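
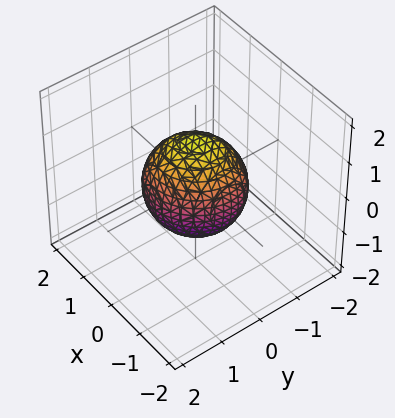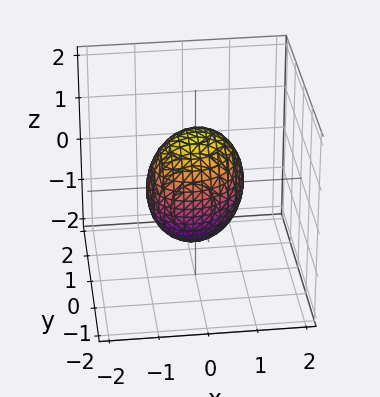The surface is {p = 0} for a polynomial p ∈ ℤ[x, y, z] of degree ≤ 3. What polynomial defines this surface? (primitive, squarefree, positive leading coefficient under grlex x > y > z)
3*x^2 - x*y + 3*y^2 + 2*z^2 - 3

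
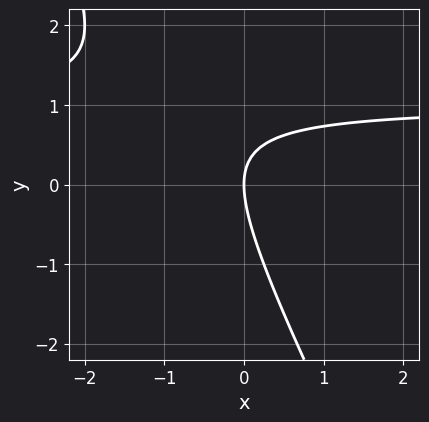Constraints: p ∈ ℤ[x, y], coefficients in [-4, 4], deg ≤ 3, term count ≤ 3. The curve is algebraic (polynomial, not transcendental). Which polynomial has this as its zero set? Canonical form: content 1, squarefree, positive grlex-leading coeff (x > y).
(a) The degree is 2 — a generic line meets the curve in up to 2 points.
(b) Against the integer gridlines: it crosses the y-axis at the gridline y = 0; it crosses the x-axis at the gridline x = 0.
(c) Putting this together gives p.

2*x*y + y^2 - 2*x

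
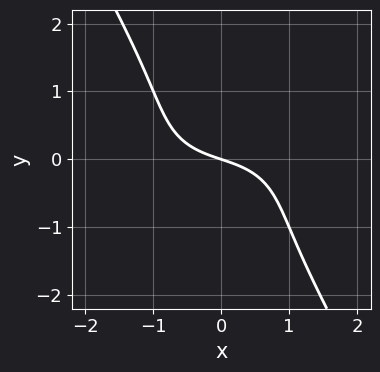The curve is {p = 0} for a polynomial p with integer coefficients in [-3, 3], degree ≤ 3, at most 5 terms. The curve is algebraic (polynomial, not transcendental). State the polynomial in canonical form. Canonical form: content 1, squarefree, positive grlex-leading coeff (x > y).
x^3 + 3*x*y^2 + 2*y^3 + x + 3*y

1. Degree: no degree-2 curve has this shape, so deg p = 3.
2. From the axis intercepts and sections: it meets the y-axis at y = 0 (among the integer gridlines); it crosses the x-axis at the gridline x = 0.
3. Putting this together gives p.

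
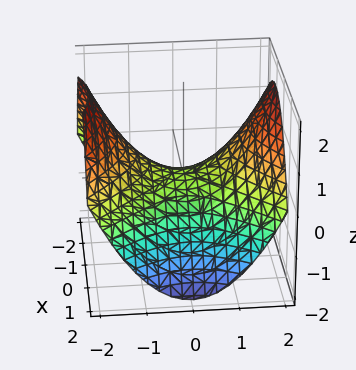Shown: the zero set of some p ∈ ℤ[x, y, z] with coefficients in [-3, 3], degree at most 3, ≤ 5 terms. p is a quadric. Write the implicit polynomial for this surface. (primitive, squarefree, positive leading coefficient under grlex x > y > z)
x^2 - y^2 + 2*z

1. deg p = 2. A hyperbolic paraboloid; a quadric.
2. Symmetries: the y ↦ −y reflection is a symmetry, so y appears only in even powers; it's symmetric under x → −x, forcing even powers of x.
3. Observable constraints: it meets the z-axis at z = 0 (among the integer gridlines); it meets the x-axis at x = 0 (among the integer gridlines).
4. These observations pin down the coefficients.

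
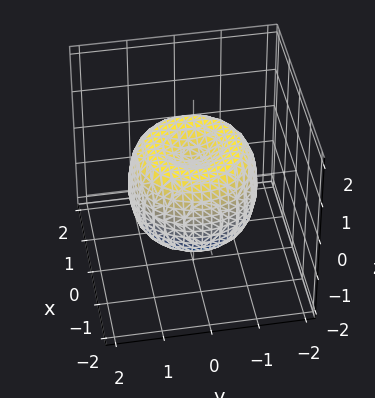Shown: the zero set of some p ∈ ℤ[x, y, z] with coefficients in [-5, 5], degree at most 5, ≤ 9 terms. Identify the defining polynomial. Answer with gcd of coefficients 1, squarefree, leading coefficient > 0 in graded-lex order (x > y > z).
2*x^4 + 4*x^2*y^2 + 2*y^4 - 3*x^2 - 3*y^2 + 2*z^2 - 1

(a) The degree is 4 — no degree-3 surface has this shape.
(b) By symmetry, the surface is invariant under rotation about z: p = q(x² + y², z).
(c) From the axis intercepts and sections: a circular section at z = 1 has radius between 0 and 1.
(d) Putting this together gives p.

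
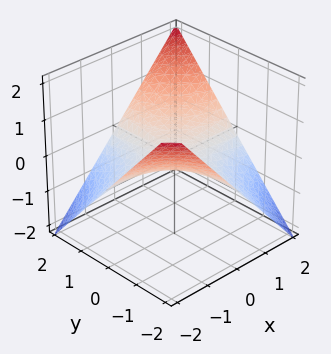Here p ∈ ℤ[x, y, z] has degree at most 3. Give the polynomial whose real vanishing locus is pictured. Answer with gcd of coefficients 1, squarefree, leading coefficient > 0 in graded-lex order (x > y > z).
x*y - 2*z

deg p = 2. A saddle surface; a quadric.
From the visible intercepts: one z-axis crossing is at z = 0; the visible x-axis segment lies entirely on the surface.
Assembling these constraints gives the stated polynomial. Check: (0, -1, 0) on the y-axis lies on the surface, and p(0, -1, 0) = 0. ✓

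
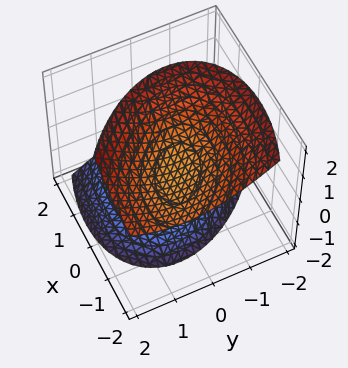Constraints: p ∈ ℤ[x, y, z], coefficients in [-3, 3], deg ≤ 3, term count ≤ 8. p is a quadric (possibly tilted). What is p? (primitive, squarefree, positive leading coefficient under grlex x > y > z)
2*x^2 + 2*x*y + 3*x*z + 3*y^2 - 3*z^2 + 3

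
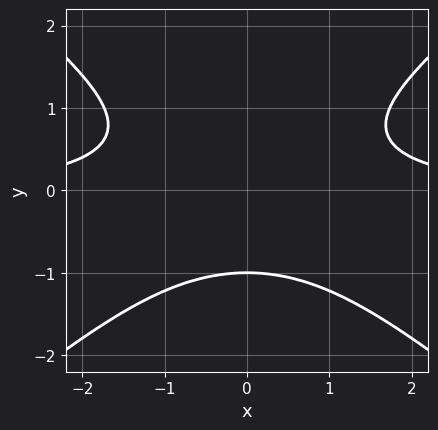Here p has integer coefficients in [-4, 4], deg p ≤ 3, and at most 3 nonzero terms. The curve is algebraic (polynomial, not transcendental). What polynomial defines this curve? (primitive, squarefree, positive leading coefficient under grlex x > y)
2*x^2*y - 3*y^3 - 3

First, the degree is 3 — a generic line meets the curve in up to 3 points.
Next, symmetries: mirror symmetry x ↦ −x ⇒ only even powers of x.
Then, from the visible intercepts: it misses every integer gridline on the x-axis; it crosses the y-axis at the gridline y = -1.
Finally, these observations pin down the coefficients.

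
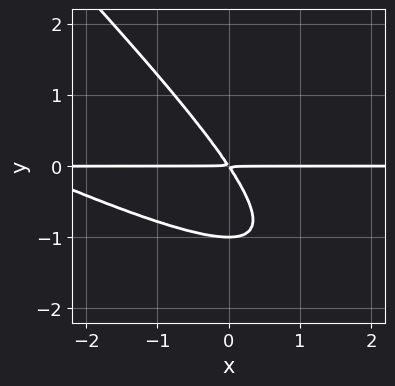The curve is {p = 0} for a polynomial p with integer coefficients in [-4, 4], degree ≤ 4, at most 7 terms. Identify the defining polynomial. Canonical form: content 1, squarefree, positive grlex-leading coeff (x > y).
deg p = 3. A generic line meets the curve in up to 3 points.
Observable constraints: one y-axis crossing is at y = -1; the visible x-axis segment lies entirely on the curve.
Solving for integer coefficients yields p as stated.

x^2*y + 3*x*y^2 + 2*y^3 + 3*x*y + 2*y^2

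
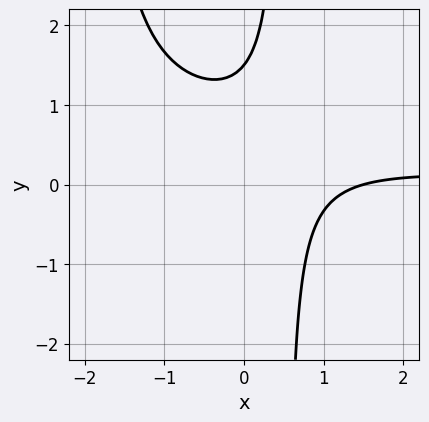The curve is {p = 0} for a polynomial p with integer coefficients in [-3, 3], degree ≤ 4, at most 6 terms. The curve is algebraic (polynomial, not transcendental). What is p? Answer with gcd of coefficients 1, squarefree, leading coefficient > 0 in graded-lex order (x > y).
2*x^2*y + 3*x*y - 2*x - 2*y + 3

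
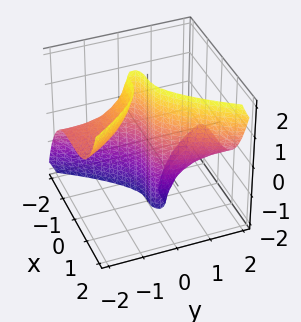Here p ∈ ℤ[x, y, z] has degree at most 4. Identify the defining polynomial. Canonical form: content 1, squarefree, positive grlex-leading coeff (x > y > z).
x^3 - y^2*z - y

1. The degree is 3 — the shape is more complex than any degree-2 surface.
2. Checking where it meets the axes: it crosses the x-axis at the gridline x = 0; it meets the y-axis at y = 0 (among the integer gridlines).
3. The integer polynomial consistent with all of this is the stated p.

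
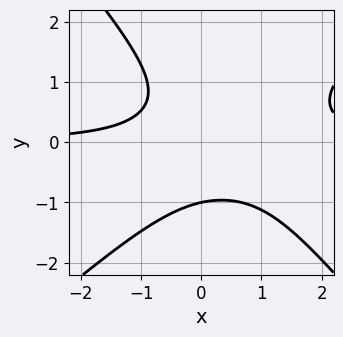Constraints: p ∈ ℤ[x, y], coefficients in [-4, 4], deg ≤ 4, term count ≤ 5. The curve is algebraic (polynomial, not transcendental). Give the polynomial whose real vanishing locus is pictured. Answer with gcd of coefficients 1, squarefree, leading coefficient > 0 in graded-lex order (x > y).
3*x^2*y - x*y^2 - 3*y^3 - 3*x*y - 3

First, degree: the shape is more complex than any degree-2 curve, so deg p = 3.
Then, checking where it meets the axes: it crosses the y-axis at the gridline y = -1; no x-intercept at any integer in the box.
Finally, matching integer coefficients to the picture gives p.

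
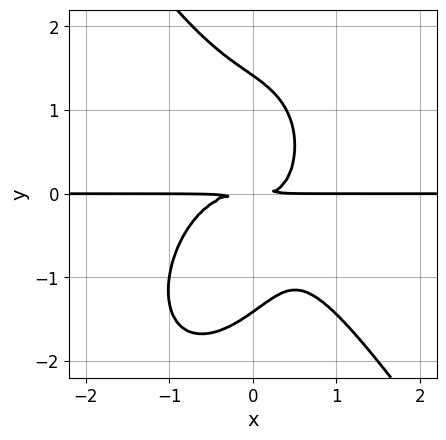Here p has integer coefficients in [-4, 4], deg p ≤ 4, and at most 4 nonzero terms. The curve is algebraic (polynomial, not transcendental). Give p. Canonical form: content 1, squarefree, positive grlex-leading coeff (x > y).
First, degree: the shape is more complex than any degree-3 curve, so deg p = 4.
Next, observable constraints: every point of the x-axis in the box is on the curve.
Finally, solving for integer coefficients yields p as stated.

3*x^3*y + y^4 + 2*x*y^2 - 2*y^2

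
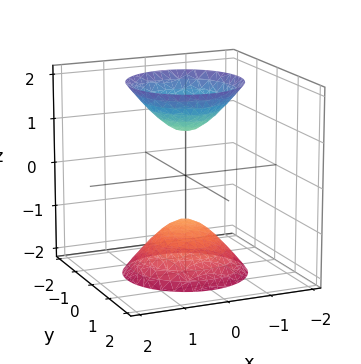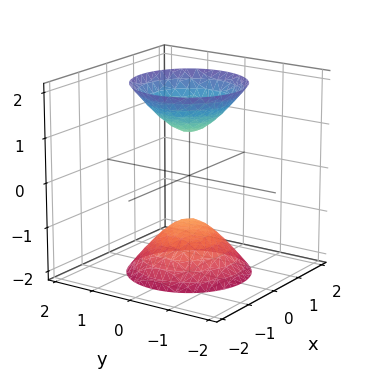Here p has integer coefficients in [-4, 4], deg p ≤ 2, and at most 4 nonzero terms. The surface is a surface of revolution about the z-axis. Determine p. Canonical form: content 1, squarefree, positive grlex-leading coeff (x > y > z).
2*x^2 + 2*y^2 - z^2 + 1

First, I count 2 distinct pieces.
Next, the degree is 2 — no degree-1 surface has this shape.
Next, symmetries: rotational symmetry about the z-axis ⇒ p depends on x, y only through x² + y².
Then, against the integer gridlines: it misses every integer gridline on the x-axis; it misses every integer gridline on the y-axis; the z-axis gridline crossings are at z ∈ {-1, 1}.
Finally, solving for integer coefficients yields p as stated.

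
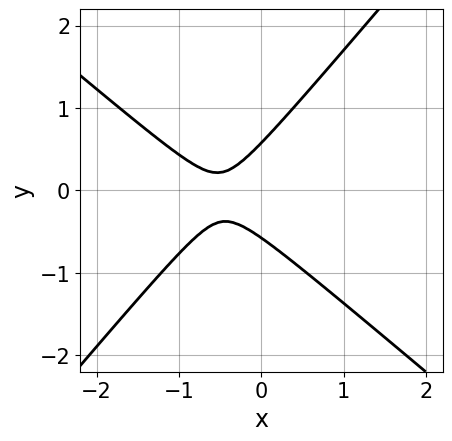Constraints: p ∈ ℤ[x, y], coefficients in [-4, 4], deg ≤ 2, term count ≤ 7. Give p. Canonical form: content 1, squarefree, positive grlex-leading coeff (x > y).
First, degree: no degree-1 curve has this shape, so deg p = 2.
Next, against the integer gridlines: the curve avoids every integer x-axis point in the box.
Finally, together with the visible shape, these determine p as stated.

3*x^2 + x*y - 3*y^2 + 3*x + 1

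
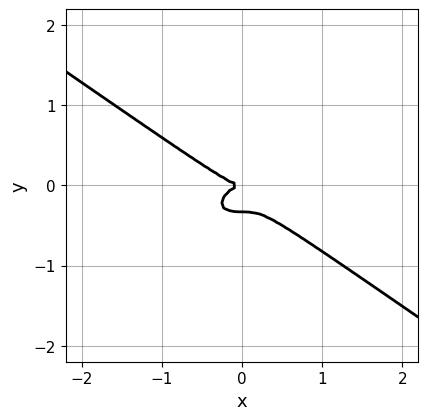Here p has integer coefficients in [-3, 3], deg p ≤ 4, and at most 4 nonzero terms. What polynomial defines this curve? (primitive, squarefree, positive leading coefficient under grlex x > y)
x^3 + 3*y^3 + y^2

deg p = 3.
Reading off the gridlines: it crosses the x-axis at the gridline x = 0; one y-axis crossing is at y = 0.
Putting this together gives p.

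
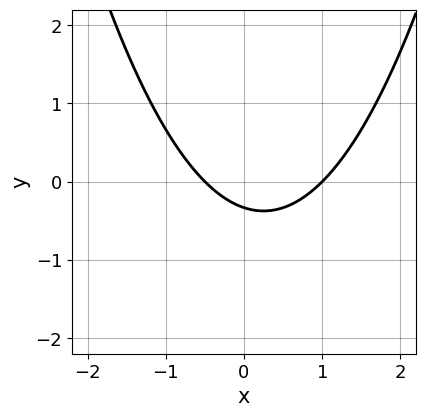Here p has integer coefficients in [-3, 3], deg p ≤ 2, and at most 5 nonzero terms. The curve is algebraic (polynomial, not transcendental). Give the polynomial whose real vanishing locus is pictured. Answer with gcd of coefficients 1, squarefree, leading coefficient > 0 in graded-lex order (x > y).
2*x^2 - x - 3*y - 1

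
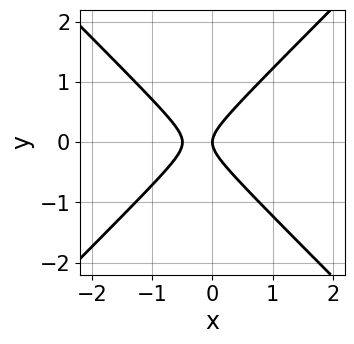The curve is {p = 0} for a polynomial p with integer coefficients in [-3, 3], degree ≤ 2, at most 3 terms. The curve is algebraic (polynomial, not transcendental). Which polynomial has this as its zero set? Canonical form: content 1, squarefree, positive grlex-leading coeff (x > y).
First, deg p = 2.
Then, symmetries: the y ↦ −y reflection is a symmetry, so y appears only in even powers.
Then, observable constraints: one y-axis crossing is at y = 0; it meets the x-axis at x = 0 (among the integer gridlines).
Finally, putting this together gives p.

2*x^2 - 2*y^2 + x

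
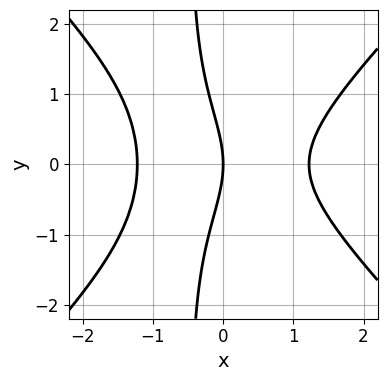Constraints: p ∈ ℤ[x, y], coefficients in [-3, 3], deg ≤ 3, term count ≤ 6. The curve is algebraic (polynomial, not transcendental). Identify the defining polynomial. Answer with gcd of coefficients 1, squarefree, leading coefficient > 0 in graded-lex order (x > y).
2*x^3 - 2*x*y^2 - y^2 - 3*x

First, the degree is 3 — a generic line meets the curve in up to 3 points.
Next, symmetries: it's symmetric under y → −y, forcing even powers of y.
Then, observable constraints: one x-axis crossing is at x = 0; it crosses the y-axis at the gridline y = 0.
Finally, assembling these constraints gives the stated polynomial.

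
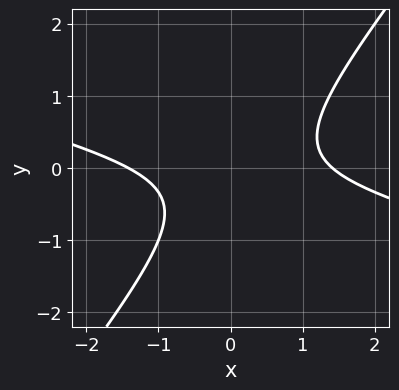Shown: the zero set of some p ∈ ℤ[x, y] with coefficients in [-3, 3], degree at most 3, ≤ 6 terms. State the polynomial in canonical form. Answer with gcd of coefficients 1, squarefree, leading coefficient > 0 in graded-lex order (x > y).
x^2 + 3*x*y - 3*y^2 - y - 2

(a) Degree: the shape is more complex than any degree-1 curve, so deg p = 2.
(b) Against the integer gridlines: the curve avoids every integer y-axis point in the box.
(c) Putting this together gives p.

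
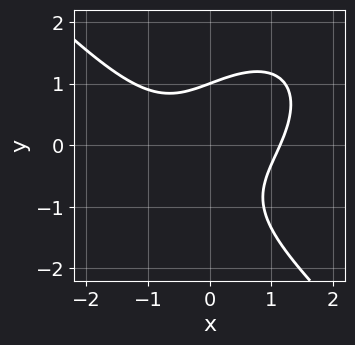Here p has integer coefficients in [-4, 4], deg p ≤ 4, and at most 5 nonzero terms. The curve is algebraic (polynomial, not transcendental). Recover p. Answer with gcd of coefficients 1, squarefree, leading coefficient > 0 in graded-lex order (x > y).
2*x^3 + 2*y^3 - 3*x*y + y^2 - 3

(a) The degree is 3 — no degree-2 curve has this shape.
(b) Checking where it meets the axes: it meets the y-axis at y = 1 (among the integer gridlines).
(c) Solving for integer coefficients yields p as stated.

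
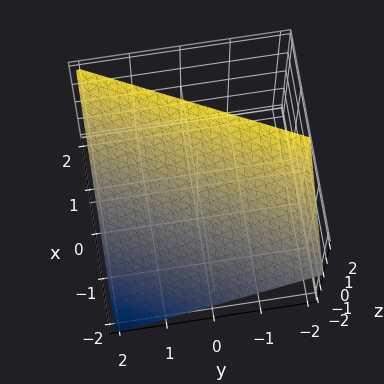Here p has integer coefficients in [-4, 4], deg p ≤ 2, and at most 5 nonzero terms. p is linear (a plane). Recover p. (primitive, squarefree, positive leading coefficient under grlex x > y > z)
2*x - y - 2*z + 2

1. Degree: every cross-section is a straight line — this is a plane, so deg p = 1.
2. From the visible intercepts: it crosses the z-axis at the gridline z = 1; one x-axis crossing is at x = -1; it meets the y-axis at y = 2 (among the integer gridlines).
3. These observations pin down the coefficients.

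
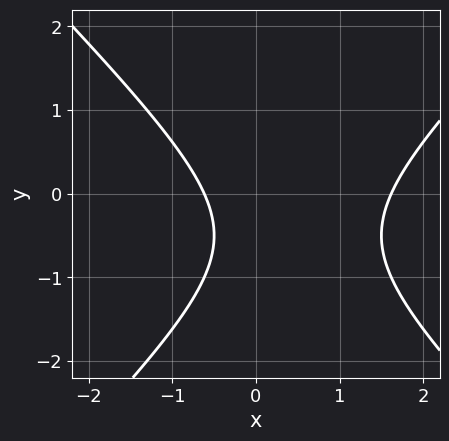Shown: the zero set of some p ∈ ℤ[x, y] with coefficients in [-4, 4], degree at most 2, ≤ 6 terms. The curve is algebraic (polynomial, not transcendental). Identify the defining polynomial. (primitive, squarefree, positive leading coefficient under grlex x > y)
x^2 - y^2 - x - y - 1

1. Degree: the shape is more complex than any degree-1 curve, so deg p = 2.
2. Reading off the gridlines: no y-intercept at any integer in the box.
3. Fitting integer coefficients to these (and the overall shape) gives p.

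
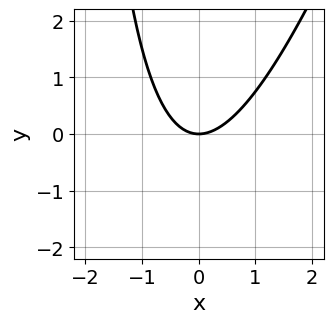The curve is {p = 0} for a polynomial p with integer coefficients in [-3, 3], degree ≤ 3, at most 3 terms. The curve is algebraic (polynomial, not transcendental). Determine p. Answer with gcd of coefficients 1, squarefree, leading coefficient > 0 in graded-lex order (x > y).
3*x^2 - x*y - 3*y

First, deg p = 2.
Then, reading off the gridlines: it crosses the x-axis at the gridline x = 0; it meets the y-axis at y = 0 (among the integer gridlines).
Finally, the integer polynomial consistent with all of this is the stated p.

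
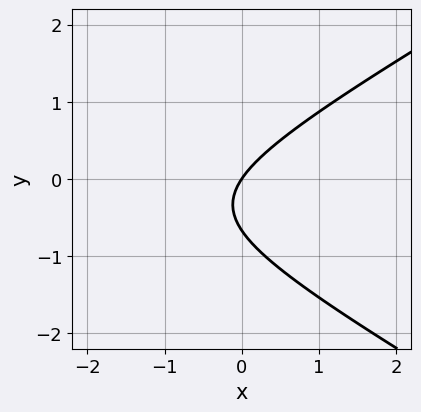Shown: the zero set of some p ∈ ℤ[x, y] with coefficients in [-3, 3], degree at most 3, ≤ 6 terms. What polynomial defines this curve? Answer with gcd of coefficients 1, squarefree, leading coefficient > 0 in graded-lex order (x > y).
x^2 - 3*y^2 + 3*x - 2*y

1. deg p = 2.
2. Observable constraints: one x-axis crossing is at x = 0; it crosses the y-axis at the gridline y = 0.
3. The integer polynomial consistent with all of this is the stated p.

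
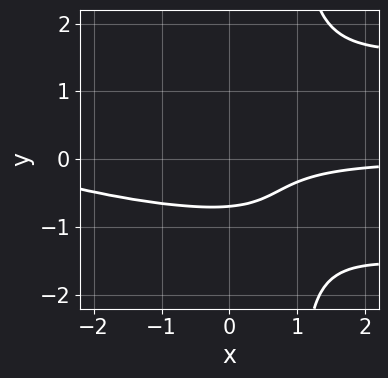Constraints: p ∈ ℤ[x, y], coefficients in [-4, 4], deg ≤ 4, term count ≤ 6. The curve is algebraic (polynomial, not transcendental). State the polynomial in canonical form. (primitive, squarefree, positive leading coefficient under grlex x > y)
1. Degree: a generic line meets the curve in up to 4 points, so deg p = 4.
2. Against the integer gridlines: no x-intercept at any integer in the box.
3. Assembling these constraints gives the stated polynomial.

3*x*y^3 - x^2*y - 3*y^3 - 2*x*y - 1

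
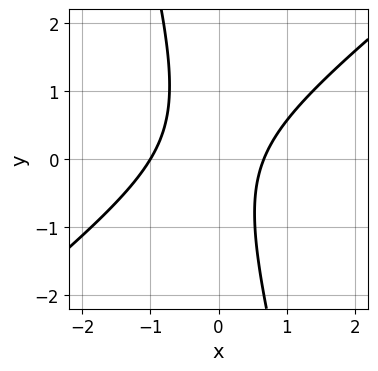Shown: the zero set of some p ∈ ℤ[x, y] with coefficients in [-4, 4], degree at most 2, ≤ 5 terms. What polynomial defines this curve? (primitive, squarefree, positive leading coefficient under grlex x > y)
The degree is 2 — a generic line meets the curve in up to 2 points.
Against the integer gridlines: it meets the x-axis at x = -1 (among the integer gridlines); the curve avoids every integer y-axis point in the box.
Fitting integer coefficients to these (and the overall shape) gives p.

3*x^2 - 3*x*y - y^2 + x - 2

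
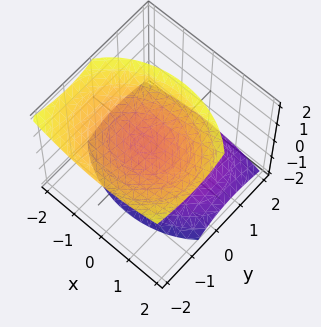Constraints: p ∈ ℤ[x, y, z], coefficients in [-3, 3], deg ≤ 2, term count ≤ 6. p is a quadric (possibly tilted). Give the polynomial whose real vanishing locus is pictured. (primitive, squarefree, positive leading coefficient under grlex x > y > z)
(a) The picture has 2 separate pieces. They look like related sheets of one shape, so recover p as a whole.
(b) deg p = 2. No degree-1 surface has this shape.
(c) From the visible intercepts: it misses every integer gridline on the x-axis; it misses every integer gridline on the y-axis.
(d) Matching integer coefficients to the picture gives p.

2*x^2 + 3*y^2 + 3*y*z - 3*z^2 + 2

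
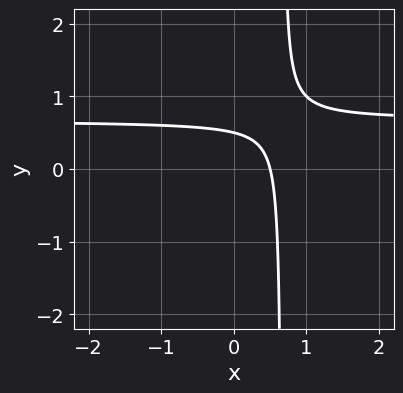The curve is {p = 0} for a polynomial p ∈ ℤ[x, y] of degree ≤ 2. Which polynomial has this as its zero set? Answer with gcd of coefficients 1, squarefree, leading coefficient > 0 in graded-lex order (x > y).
3*x*y - 2*x - 2*y + 1

(a) deg p = 2.
(b) Putting this together gives p.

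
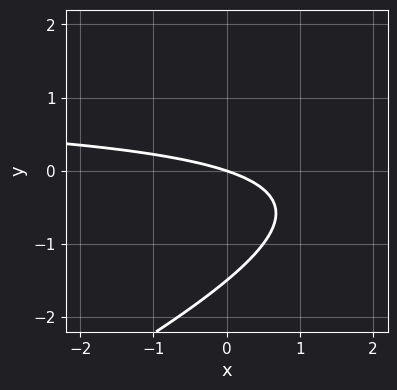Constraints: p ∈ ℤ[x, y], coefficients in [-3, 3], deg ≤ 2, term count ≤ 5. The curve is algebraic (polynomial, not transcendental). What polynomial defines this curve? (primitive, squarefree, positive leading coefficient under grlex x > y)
x*y - 2*y^2 - x - 3*y

deg p = 2. The shape is more complex than any degree-1 curve.
Checking where it meets the axes: it meets the x-axis at x = 0 (among the integer gridlines); it meets the y-axis at y = 0 (among the integer gridlines).
Together with the visible shape, these determine p as stated.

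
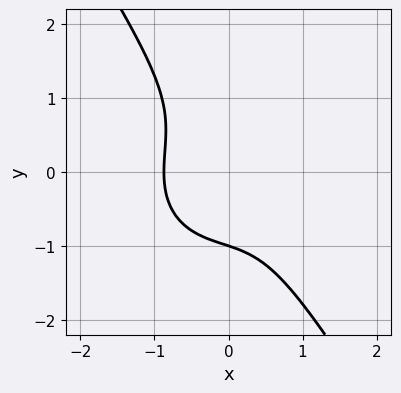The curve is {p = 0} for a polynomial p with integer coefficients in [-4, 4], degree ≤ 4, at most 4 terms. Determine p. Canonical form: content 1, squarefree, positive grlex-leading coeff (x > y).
3*x^3 + 2*x*y^2 + 2*y^3 + 2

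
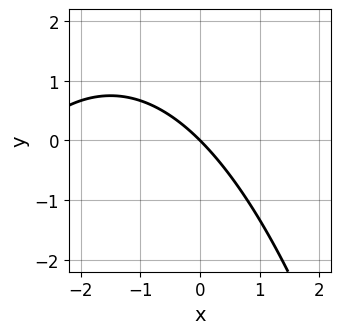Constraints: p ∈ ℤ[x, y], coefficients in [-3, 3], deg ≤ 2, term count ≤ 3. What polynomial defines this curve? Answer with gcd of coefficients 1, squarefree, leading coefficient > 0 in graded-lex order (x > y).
x^2 + 3*x + 3*y

First, deg p = 2.
Next, from the visible intercepts: it crosses the x-axis at the gridline x = 0; it meets the y-axis at y = 0 (among the integer gridlines).
Finally, the integer polynomial consistent with all of this is the stated p.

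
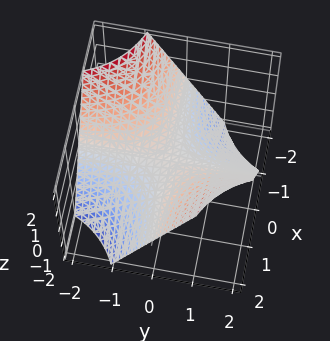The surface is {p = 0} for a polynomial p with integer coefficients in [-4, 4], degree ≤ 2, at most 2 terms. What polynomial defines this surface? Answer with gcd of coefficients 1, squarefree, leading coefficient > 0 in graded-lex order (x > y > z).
(a) Degree: a saddle surface; a quadric, so deg p = 2.
(b) From the visible intercepts: the visible x-axis segment lies entirely on the surface; the visible y-axis segment lies entirely on the surface; one z-axis crossing is at z = 0.
(c) Matching integer coefficients to the picture gives p.

x*y - z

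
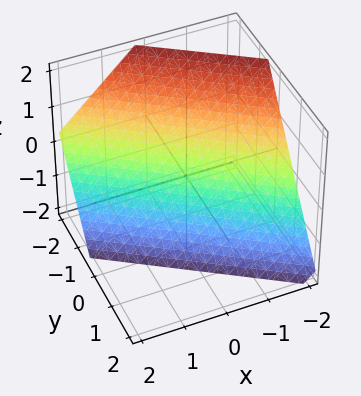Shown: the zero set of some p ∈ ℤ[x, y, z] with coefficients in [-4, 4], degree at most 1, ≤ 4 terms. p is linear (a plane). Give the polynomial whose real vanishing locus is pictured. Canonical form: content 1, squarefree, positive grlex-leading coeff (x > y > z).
2*x + 3*y + 2*z + 2

deg p = 1. The surface is flat (a plane).
From the axis intercepts and sections: it crosses the x-axis at the gridline x = -1; it meets the z-axis at z = -1 (among the integer gridlines).
These observations pin down the coefficients.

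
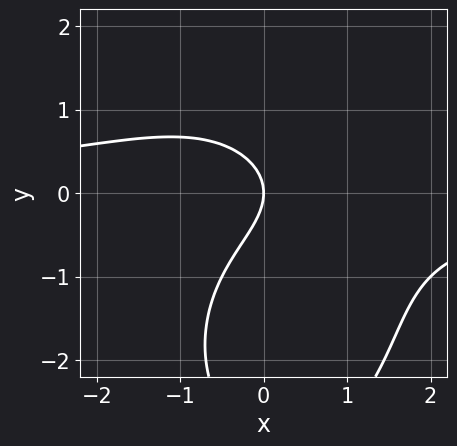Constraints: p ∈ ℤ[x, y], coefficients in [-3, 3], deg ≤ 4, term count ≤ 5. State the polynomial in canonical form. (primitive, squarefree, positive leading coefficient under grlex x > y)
2*x^2*y + y^3 + 3*y^2 + 3*x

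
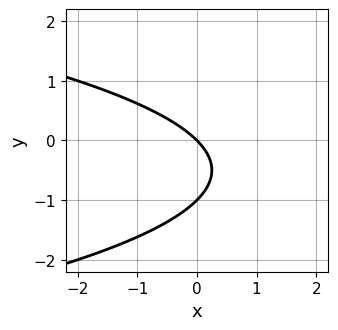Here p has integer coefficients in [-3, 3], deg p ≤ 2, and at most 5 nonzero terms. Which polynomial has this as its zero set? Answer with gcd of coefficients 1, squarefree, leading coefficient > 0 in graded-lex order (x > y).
y^2 + x + y

The degree is 2 — the shape is more complex than any degree-1 curve.
Against the integer gridlines: the y-axis gridline crossings are at y ∈ {-1, 0}; it meets the x-axis at x = 0 (among the integer gridlines).
Fitting integer coefficients to these (and the overall shape) gives p.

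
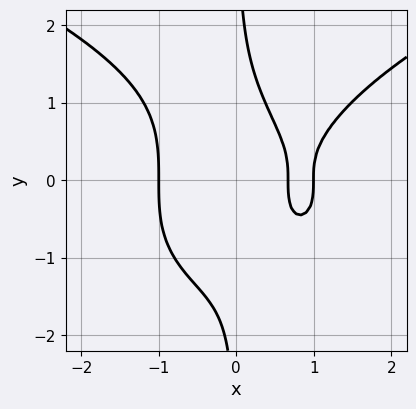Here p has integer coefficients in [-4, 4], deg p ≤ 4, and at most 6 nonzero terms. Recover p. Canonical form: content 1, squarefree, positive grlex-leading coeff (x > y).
2*x*y^3 - 3*x^3 + 2*x^2 + 3*x - 2

First, degree: no degree-3 curve has this shape, so deg p = 4.
Next, against the integer gridlines: no y-intercept at any integer in the box; the x-axis gridline crossings are at x ∈ {-1, 1}.
Finally, putting this together gives p.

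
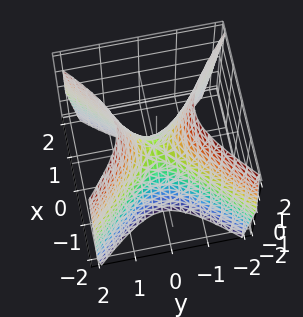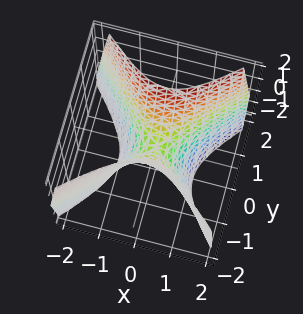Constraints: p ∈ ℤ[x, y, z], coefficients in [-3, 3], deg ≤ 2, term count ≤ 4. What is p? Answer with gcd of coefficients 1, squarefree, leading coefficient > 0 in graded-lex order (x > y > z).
2*x^2 - 2*y^2 + z

First, degree: a saddle surface; a quadric, so deg p = 2.
Then, symmetries: the x ↦ −x reflection is a symmetry, so x appears only in even powers; it's symmetric under y → −y, forcing even powers of y.
Then, from the visible intercepts: it meets the y-axis at y = 0 (among the integer gridlines); it crosses the x-axis at the gridline x = 0; it meets the z-axis at z = 0 (among the integer gridlines).
Finally, fitting integer coefficients to these (and the overall shape) gives p.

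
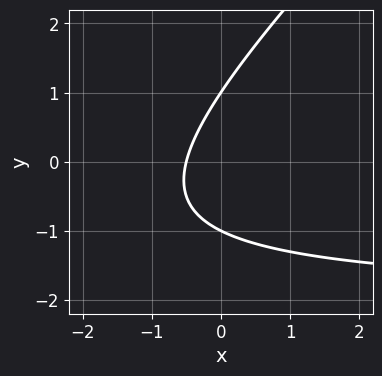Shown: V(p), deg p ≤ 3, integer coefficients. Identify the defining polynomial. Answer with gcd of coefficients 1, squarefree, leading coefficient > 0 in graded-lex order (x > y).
x*y - y^2 + 2*x + 1

1. Degree: a generic line meets the curve in up to 2 points, so deg p = 2.
2. From the axis intercepts and sections: among the integer gridlines, it crosses the y-axis at y ∈ {-1, 1}.
3. Solving for integer coefficients yields p as stated.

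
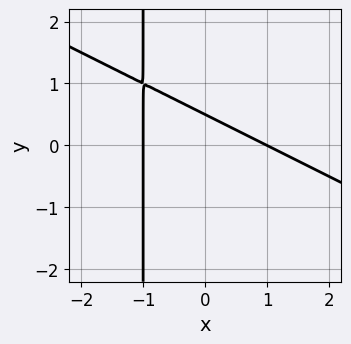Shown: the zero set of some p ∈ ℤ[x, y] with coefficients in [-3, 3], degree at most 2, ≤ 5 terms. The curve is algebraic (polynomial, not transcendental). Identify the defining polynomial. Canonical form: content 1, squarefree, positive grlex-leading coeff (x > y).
x^2 + 2*x*y + 2*y - 1

(a) The degree is 2 — the shape is more complex than any degree-1 curve.
(b) Reading off the gridlines: the x-axis gridline crossings are at x ∈ {-1, 1}.
(c) The integer polynomial consistent with all of this is the stated p.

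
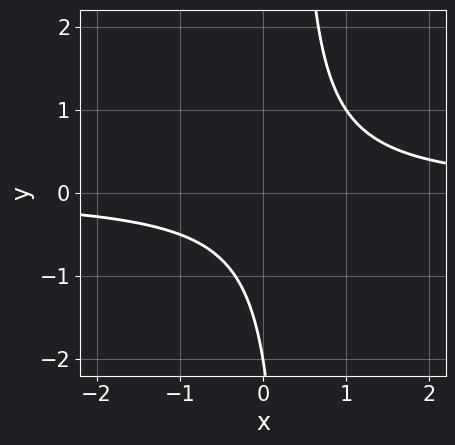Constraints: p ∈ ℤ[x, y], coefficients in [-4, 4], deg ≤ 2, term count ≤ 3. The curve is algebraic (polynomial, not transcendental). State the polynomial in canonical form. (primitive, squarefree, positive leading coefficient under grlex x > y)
(a) The degree is 2 — a generic line meets the curve in up to 2 points.
(b) Checking where it meets the axes: it misses every integer gridline on the x-axis; it meets the y-axis at y = -2 (among the integer gridlines).
(c) The integer polynomial consistent with all of this is the stated p.

3*x*y - y - 2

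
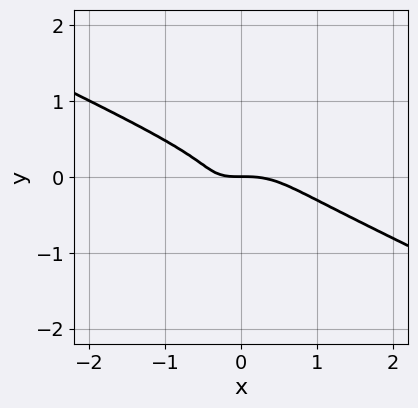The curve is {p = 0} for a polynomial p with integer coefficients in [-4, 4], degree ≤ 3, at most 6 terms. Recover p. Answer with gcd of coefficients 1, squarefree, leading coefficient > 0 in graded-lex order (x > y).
(a) deg p = 3. A generic line meets the curve in up to 3 points.
(b) Reading off the gridlines: it meets the x-axis at x = 0 (among the integer gridlines); one y-axis crossing is at y = 0.
(c) These observations pin down the coefficients.

x^3 - 3*x*y^2 + 3*y^3 + x*y + y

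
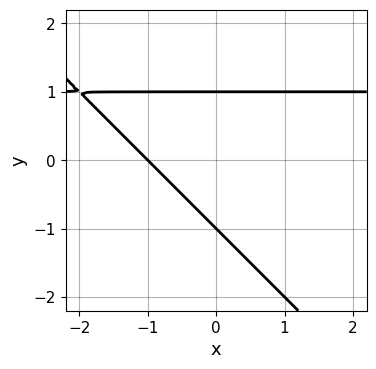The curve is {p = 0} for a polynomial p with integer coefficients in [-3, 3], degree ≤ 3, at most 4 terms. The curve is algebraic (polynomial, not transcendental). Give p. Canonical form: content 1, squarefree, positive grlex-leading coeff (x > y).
x*y + y^2 - x - 1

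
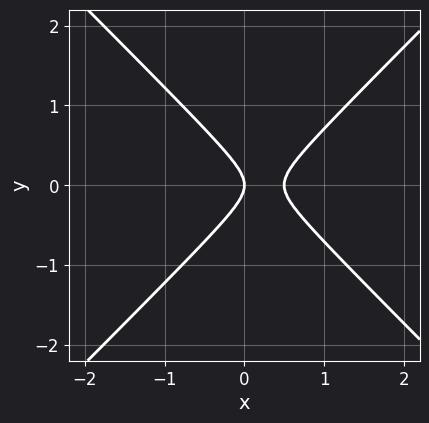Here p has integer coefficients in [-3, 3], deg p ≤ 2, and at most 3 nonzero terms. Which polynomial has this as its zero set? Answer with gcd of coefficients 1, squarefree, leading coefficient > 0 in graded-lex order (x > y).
First, deg p = 2. No degree-1 curve has this shape.
Next, symmetries: the y ↦ −y reflection is a symmetry, so y appears only in even powers.
Then, observable constraints: it crosses the y-axis at the gridline y = 0; one x-axis crossing is at x = 0.
Finally, these observations pin down the coefficients.

2*x^2 - 2*y^2 - x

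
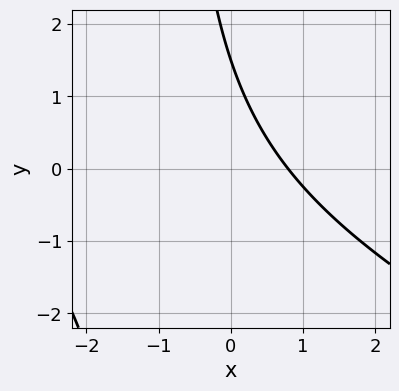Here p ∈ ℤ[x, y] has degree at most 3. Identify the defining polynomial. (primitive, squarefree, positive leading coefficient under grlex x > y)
x^2 + 2*x*y + 3*x + 2*y - 3

1. The degree is 2 — a generic line meets the curve in up to 2 points.
2. Putting this together gives p.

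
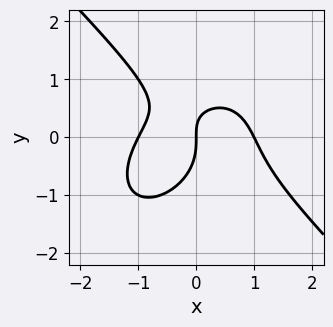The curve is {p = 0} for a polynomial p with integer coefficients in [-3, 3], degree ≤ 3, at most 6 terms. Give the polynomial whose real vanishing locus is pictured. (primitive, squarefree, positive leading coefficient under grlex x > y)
x^3 + y^3 + x*y - x

Degree: a generic line meets the curve in up to 3 points, so deg p = 3.
Against the integer gridlines: among the integer gridlines, it crosses the x-axis at x ∈ {-1, 0, 1}; it meets the y-axis at y = 0 (among the integer gridlines).
Assembling these constraints gives the stated polynomial.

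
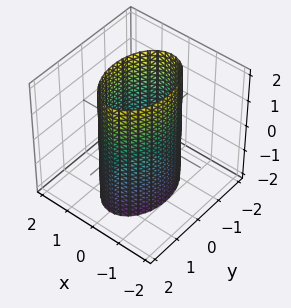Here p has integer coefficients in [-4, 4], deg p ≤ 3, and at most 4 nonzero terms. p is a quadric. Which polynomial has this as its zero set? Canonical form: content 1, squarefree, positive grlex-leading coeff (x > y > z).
2*x^2 + y^2 - 2

First, the degree is 2 — a cylinder; a quadric.
Then, symmetries: it's symmetric under z → −z, forcing even powers of z; the y ↦ −y reflection is a symmetry, so y appears only in even powers; it's symmetric under x → −x, forcing even powers of x.
Next, from the axis intercepts and sections: the x-axis gridline crossings are at x ∈ {-1, 1}; no z-intercept at any integer in the box.
Finally, solving for integer coefficients yields p as stated.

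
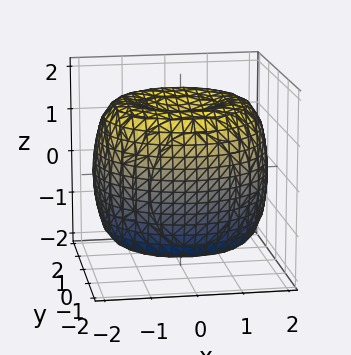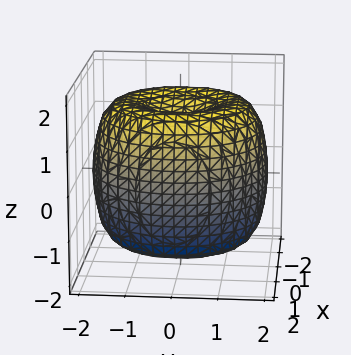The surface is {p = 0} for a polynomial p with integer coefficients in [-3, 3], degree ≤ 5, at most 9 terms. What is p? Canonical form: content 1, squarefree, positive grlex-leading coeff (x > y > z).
(a) deg p = 4. No degree-3 surface has this shape.
(b) Symmetries: every cross-section ⟂ z is a circle, so x, y appear only via x² + y².
(c) Checking where it meets the axes: a circular section at z = -1 has radius between 1 and 2.
(d) Assembling these constraints gives the stated polynomial.

x^4 + 2*x^2*y^2 + y^4 - 3*x^2 - 3*y^2 + 2*z^2 - 3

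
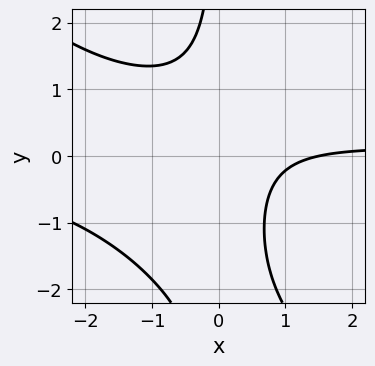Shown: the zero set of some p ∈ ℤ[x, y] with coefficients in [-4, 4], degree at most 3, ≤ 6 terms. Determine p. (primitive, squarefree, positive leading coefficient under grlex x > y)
First, deg p = 3. No degree-2 curve has this shape.
Then, from the axis intercepts and sections: the curve avoids every integer y-axis point in the box.
Finally, putting this together gives p.

2*x^2*y + 2*x*y^2 + 3*x*y - 2*x + 3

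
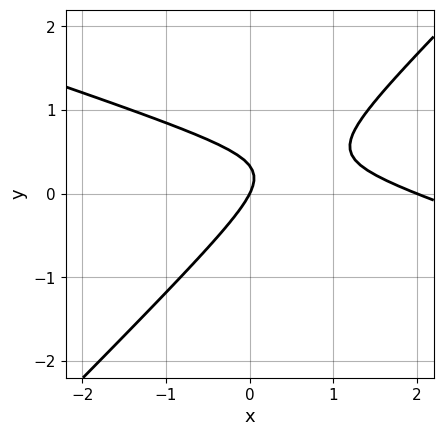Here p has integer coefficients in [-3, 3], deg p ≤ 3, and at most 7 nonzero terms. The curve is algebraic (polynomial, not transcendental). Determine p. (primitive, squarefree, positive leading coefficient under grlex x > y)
x^2 + 2*x*y - 3*y^2 - 2*x + y

(a) Degree: no degree-1 curve has this shape, so deg p = 2.
(b) Reading off the gridlines: among the integer gridlines, it crosses the x-axis at x ∈ {0, 2}; it meets the y-axis at y = 0 (among the integer gridlines).
(c) Solving for integer coefficients yields p as stated.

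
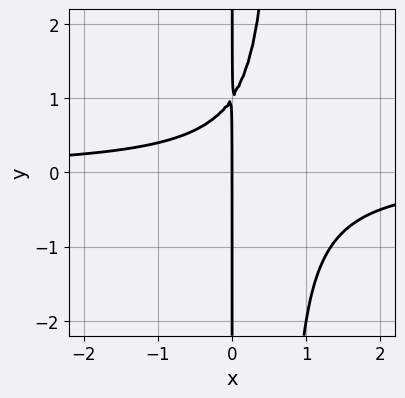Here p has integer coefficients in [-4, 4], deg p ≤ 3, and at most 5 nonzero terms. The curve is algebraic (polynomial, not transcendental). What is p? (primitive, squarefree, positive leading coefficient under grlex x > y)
3*x^2*y - 2*x*y + 2*x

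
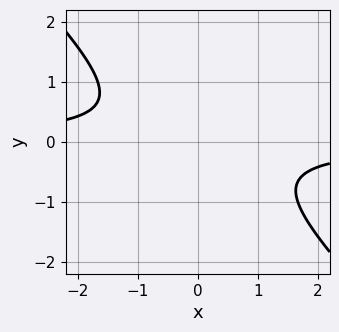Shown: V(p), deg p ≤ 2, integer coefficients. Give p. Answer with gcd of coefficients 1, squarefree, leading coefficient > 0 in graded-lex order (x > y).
The degree is 2 — no degree-1 curve has this shape.
Reading off the gridlines: it misses every integer gridline on the x-axis; no y-intercept at any integer in the box.
Putting this together gives p.

3*x*y + 3*y^2 + 2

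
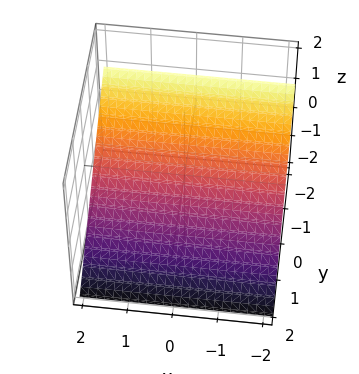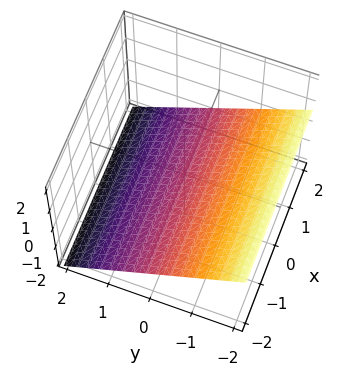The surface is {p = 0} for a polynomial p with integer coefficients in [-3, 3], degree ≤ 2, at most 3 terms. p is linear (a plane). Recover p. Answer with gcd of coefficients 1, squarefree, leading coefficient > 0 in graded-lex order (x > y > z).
2*y + 3*z + 2

The degree is 1 — every cross-section is a straight line — this is a plane.
From the visible intercepts: it misses every integer gridline on the x-axis; one y-axis crossing is at y = -1.
Together with the visible shape, these determine p as stated.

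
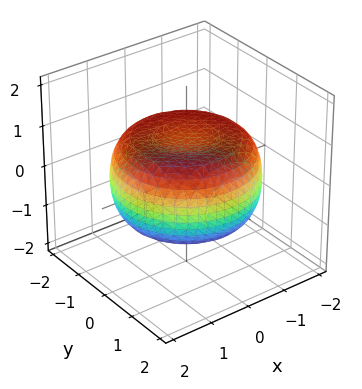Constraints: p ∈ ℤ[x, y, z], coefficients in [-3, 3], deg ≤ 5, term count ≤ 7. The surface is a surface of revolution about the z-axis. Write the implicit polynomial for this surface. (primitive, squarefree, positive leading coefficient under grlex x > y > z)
x^4 + 2*x^2*y^2 + y^4 - 2*x^2 - 2*y^2 + 3*z^2 - 2

1. deg p = 4. No degree-3 surface has this shape.
2. Symmetries: rotational symmetry about the z-axis ⇒ p depends on x, y only through x² + y².
3. From the axis intercepts and sections: a circular section at z = -1 has radius exactly 1.
4. These observations pin down the coefficients.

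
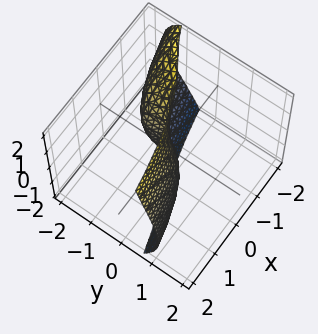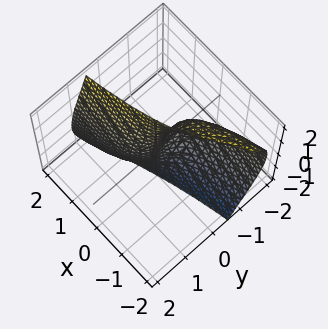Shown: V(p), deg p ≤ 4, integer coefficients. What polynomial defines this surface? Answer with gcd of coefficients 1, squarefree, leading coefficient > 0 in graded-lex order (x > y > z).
3*y^3 + 2*y^2*z + 2*y*z^2 + 2*y^2 - 3*x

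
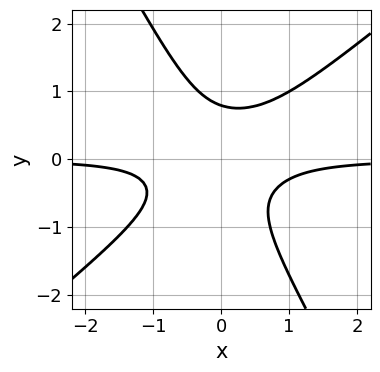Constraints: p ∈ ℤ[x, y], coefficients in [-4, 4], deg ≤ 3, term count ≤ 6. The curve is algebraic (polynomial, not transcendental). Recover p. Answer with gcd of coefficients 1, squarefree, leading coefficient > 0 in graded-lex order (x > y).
3*x^2*y - 2*x*y^2 - 2*y^3 + 1

1. deg p = 3. The shape is more complex than any degree-2 curve.
2. Observable constraints: it misses every integer gridline on the x-axis.
3. These observations pin down the coefficients.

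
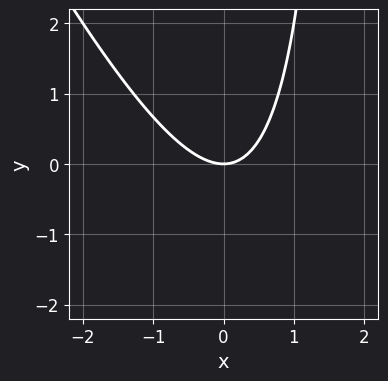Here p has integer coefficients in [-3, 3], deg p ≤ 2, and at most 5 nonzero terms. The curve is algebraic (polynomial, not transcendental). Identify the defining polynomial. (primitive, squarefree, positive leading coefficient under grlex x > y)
2*x^2 + x*y - 2*y

Degree: a generic line meets the curve in up to 2 points, so deg p = 2.
From the visible intercepts: it crosses the y-axis at the gridline y = 0; one x-axis crossing is at x = 0.
Assembling these constraints gives the stated polynomial.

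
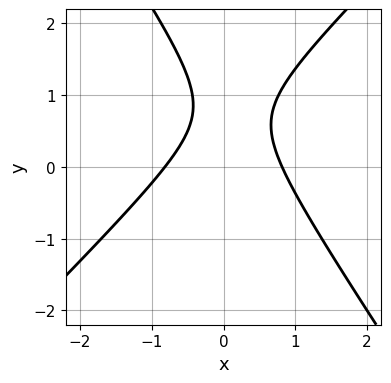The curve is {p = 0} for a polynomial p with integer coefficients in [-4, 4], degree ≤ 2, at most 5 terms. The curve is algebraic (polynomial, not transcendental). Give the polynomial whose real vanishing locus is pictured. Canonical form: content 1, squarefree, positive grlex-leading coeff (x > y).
3*x^2 - x*y - 2*y^2 + 3*y - 2

(a) Degree: no degree-1 curve has this shape, so deg p = 2.
(b) Checking where it meets the axes: it misses every integer gridline on the y-axis.
(c) Together with the visible shape, these determine p as stated.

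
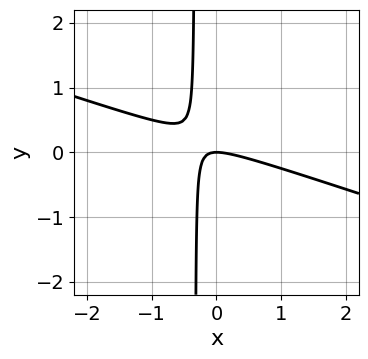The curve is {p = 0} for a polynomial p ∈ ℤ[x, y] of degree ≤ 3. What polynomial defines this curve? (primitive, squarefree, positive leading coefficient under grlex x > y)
1. deg p = 2. A generic line meets the curve in up to 2 points.
2. From the axis intercepts and sections: it crosses the x-axis at the gridline x = 0; it meets the y-axis at y = 0 (among the integer gridlines).
3. Solving for integer coefficients yields p as stated.

x^2 + 3*x*y + y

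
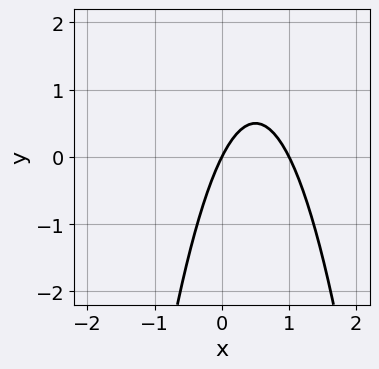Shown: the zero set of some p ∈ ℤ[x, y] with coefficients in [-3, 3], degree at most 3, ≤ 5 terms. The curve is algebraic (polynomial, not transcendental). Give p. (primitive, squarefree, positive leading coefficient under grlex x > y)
2*x^2 - 2*x + y

First, the degree is 2 — the shape is more complex than any degree-1 curve.
Next, checking where it meets the axes: the x-axis gridline crossings are at x ∈ {0, 1}; it meets the y-axis at y = 0 (among the integer gridlines).
Finally, putting this together gives p.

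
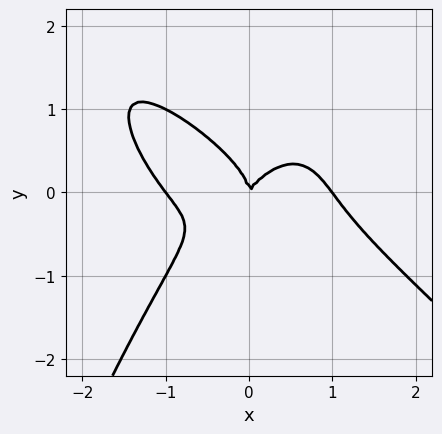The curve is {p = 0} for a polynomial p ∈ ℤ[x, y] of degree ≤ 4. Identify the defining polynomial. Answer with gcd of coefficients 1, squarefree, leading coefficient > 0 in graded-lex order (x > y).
1. deg p = 4. A generic line meets the curve in up to 4 points.
2. Reading off the gridlines: the x-axis gridline crossings are at x ∈ {-1, 0, 1}; it meets the y-axis at y = 0 (among the integer gridlines).
3. Together with the visible shape, these determine p as stated.

2*x^4 + 2*x^3*y + 3*y^3 - 2*x^2 + x*y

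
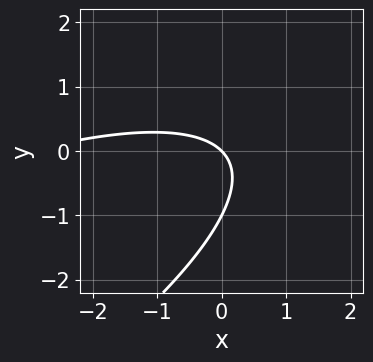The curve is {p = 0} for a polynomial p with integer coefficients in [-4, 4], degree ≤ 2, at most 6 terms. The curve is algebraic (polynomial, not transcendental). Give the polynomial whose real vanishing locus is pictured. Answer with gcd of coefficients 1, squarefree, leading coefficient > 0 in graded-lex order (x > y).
(a) The degree is 2 — no degree-1 curve has this shape.
(b) From the visible intercepts: it meets the x-axis at x = 0 (among the integer gridlines); the y-axis gridline crossings are at y ∈ {-1, 0}.
(c) These observations pin down the coefficients.

x^2 - 3*x*y + 3*y^2 + 3*x + 3*y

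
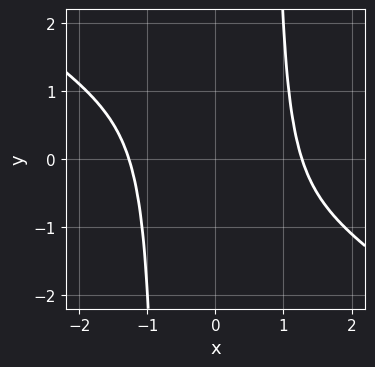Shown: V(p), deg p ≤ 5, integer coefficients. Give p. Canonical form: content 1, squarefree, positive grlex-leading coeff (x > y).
Degree: the shape is more complex than any degree-3 curve, so deg p = 4.
Checking where it meets the axes: it misses every integer gridline on the y-axis.
Solving for integer coefficients yields p as stated.

2*x^4 + 3*x^3*y - 2*x^2 - 2*x*y - 2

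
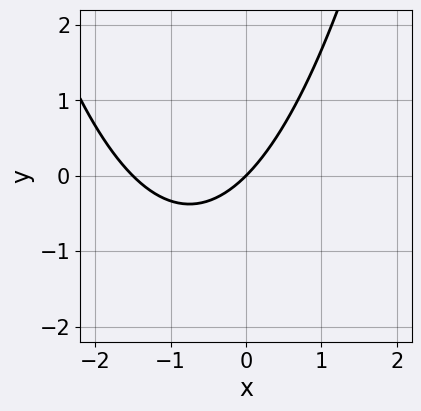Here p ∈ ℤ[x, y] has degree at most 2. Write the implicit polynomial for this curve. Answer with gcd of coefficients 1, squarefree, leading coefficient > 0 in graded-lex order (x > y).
(a) deg p = 2.
(b) Observable constraints: it meets the x-axis at x = 0 (among the integer gridlines); it crosses the y-axis at the gridline y = 0.
(c) The integer polynomial consistent with all of this is the stated p.

2*x^2 + 3*x - 3*y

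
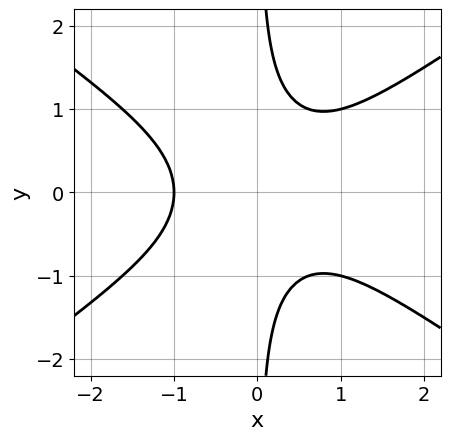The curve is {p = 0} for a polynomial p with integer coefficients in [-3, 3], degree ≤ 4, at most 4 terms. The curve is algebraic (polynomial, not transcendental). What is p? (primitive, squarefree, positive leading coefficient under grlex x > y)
x^3 - 2*x*y^2 + 1

(a) Degree: the shape is more complex than any degree-2 curve, so deg p = 3.
(b) Symmetries: mirror symmetry y ↦ −y ⇒ only even powers of y.
(c) From the axis intercepts and sections: one x-axis crossing is at x = -1; the curve avoids every integer y-axis point in the box.
(d) Solving for integer coefficients yields p as stated.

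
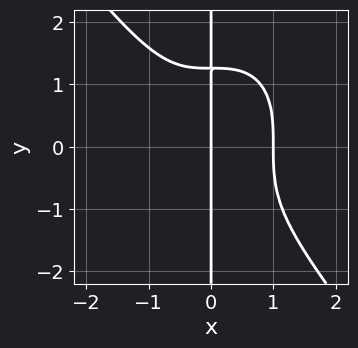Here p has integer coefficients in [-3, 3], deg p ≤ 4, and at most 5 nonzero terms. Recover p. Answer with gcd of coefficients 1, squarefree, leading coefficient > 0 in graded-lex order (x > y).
(a) Degree: a generic line meets the curve in up to 4 points, so deg p = 4.
(b) From the axis intercepts and sections: every point of the y-axis in the box is on the curve; the x-axis gridline crossings are at x ∈ {0, 1}.
(c) Matching integer coefficients to the picture gives p.

2*x^4 + x*y^3 - 2*x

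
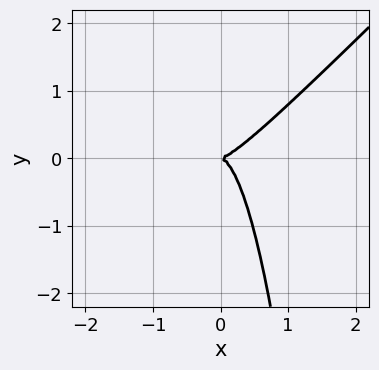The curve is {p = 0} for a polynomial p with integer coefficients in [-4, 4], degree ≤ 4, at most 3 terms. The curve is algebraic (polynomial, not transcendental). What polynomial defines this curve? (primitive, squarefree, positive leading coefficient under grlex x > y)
3*x^3 - 3*x^2*y - y^2

The degree is 3 — a generic line meets the curve in up to 3 points.
Checking where it meets the axes: it crosses the y-axis at the gridline y = 0; it crosses the x-axis at the gridline x = 0.
These observations pin down the coefficients.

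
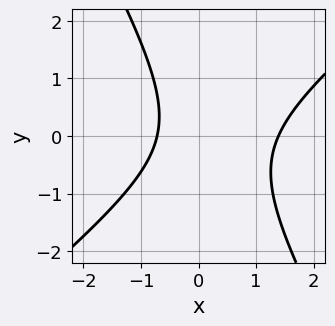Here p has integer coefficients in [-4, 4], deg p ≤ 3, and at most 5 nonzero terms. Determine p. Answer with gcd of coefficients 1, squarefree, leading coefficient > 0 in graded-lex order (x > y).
First, the degree is 2 — a generic line meets the curve in up to 2 points.
Then, from the axis intercepts and sections: the curve avoids every integer y-axis point in the box.
Finally, together with the visible shape, these determine p as stated.

3*x^2 - 2*x*y - 2*y^2 - 2*x - 3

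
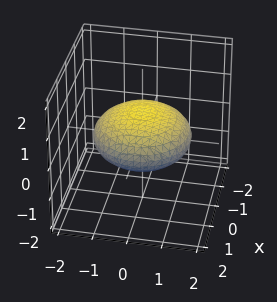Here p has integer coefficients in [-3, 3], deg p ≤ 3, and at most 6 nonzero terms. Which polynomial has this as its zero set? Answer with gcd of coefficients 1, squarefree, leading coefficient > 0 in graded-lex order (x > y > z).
1. The degree is 2 — bounded and convex; a quadric.
2. Symmetries: the z ↦ −z reflection is a symmetry, so z appears only in even powers; the surface is invariant under rotation about z: p = q(x² + y², z).
3. From the axis intercepts and sections: a circular section at z = 0 has radius between 1 and 2.
4. Matching integer coefficients to the picture gives p.

x^2 + y^2 + 3*z^2 - 2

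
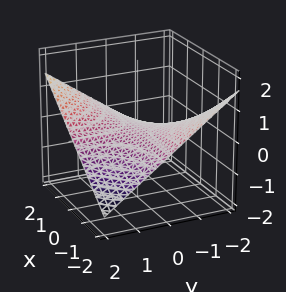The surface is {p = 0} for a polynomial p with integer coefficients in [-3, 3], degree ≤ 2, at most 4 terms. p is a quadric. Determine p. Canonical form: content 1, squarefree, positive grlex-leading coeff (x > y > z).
x*y - 3*z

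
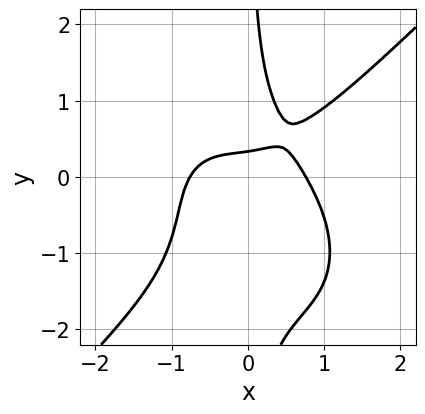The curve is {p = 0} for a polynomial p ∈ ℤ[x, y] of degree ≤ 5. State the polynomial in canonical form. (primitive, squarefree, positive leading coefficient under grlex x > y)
First, degree: the shape is more complex than any degree-3 curve, so deg p = 4.
Finally, matching integer coefficients to the picture gives p.

3*x^4 - 3*x*y^3 - 3*x*y^2 + 3*y - 1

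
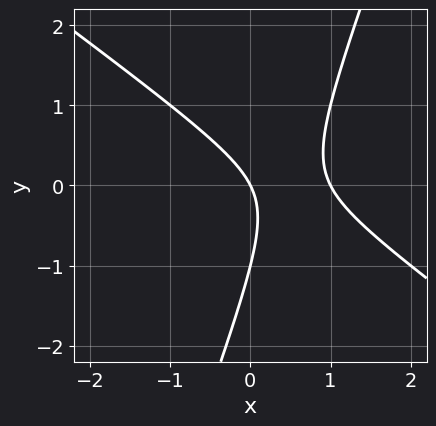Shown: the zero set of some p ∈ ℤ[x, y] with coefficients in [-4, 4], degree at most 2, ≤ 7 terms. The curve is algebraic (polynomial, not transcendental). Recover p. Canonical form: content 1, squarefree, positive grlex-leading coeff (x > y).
1. deg p = 2. The shape is more complex than any degree-1 curve.
2. From the axis intercepts and sections: the y-axis gridline crossings are at y ∈ {-1, 0}; among the integer gridlines, it crosses the x-axis at x ∈ {0, 1}.
3. Fitting integer coefficients to these (and the overall shape) gives p.

2*x^2 + 2*x*y - y^2 - 2*x - y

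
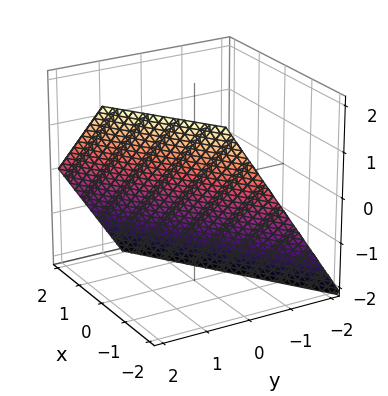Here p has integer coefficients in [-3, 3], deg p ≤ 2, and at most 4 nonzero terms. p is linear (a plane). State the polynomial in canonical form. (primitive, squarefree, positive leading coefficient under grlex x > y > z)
2*x - 3*y + 2*z + 2

First, the degree is 1 — the surface is flat (a plane).
Next, observable constraints: it meets the x-axis at x = -1 (among the integer gridlines); one z-axis crossing is at z = -1.
Finally, putting this together gives p.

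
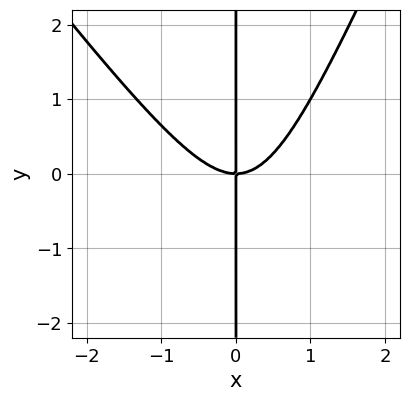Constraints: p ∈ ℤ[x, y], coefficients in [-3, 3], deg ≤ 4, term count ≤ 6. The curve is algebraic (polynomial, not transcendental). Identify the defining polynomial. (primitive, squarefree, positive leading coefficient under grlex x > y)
3*x^3 + x^2*y - x*y^2 - 3*x*y

First, degree: no degree-2 curve has this shape, so deg p = 3.
Next, observable constraints: every point of the y-axis in the box is on the curve; it crosses the x-axis at the gridline x = 0.
Finally, fitting integer coefficients to these (and the overall shape) gives p.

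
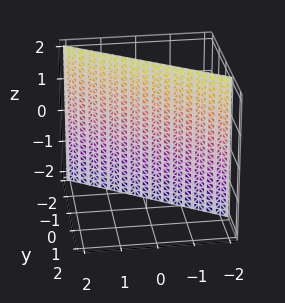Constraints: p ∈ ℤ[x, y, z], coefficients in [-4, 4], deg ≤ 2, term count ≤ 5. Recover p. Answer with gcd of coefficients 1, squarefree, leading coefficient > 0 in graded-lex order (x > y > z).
2*x + 3*y + 2

1. The degree is 1 — every cross-section is a straight line — this is a plane.
2. From the axis intercepts and sections: one x-axis crossing is at x = -1; it misses every integer gridline on the z-axis.
3. Together with the visible shape, these determine p as stated.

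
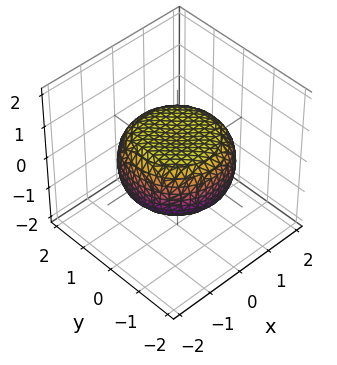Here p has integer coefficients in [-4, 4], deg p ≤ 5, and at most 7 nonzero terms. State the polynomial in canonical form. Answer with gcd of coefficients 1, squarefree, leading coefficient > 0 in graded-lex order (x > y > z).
Degree: a generic line meets the surface in up to 4 points, so deg p = 4.
Symmetries: rotational symmetry about the z-axis ⇒ p depends on x, y only through x² + y².
Checking where it meets the axes: a circular section at z = 0 has radius between 1 and 2.
Fitting integer coefficients to these (and the overall shape) gives p.

x^4 + 2*x^2*y^2 + y^4 - x^2 - y^2 + 3*z^2 - 2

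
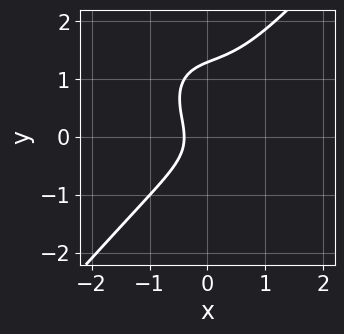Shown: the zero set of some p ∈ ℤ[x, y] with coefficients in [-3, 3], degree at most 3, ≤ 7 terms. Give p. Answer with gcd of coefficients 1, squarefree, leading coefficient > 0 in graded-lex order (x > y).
3*x^3 - 2*y^3 + 2*y^2 + 2*x + 1

1. The degree is 3 — no degree-2 curve has this shape.
2. Solving for integer coefficients yields p as stated.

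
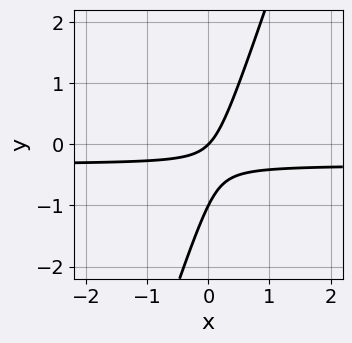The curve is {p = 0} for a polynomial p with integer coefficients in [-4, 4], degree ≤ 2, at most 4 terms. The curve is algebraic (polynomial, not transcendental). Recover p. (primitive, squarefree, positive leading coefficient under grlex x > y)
3*x*y - y^2 + x - y

1. deg p = 2. A generic line meets the curve in up to 2 points.
2. From the axis intercepts and sections: among the integer gridlines, it crosses the y-axis at y ∈ {-1, 0}; it crosses the x-axis at the gridline x = 0.
3. Putting this together gives p.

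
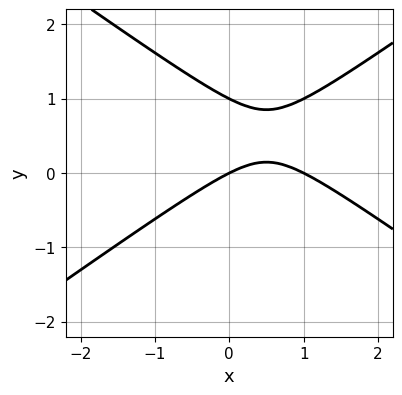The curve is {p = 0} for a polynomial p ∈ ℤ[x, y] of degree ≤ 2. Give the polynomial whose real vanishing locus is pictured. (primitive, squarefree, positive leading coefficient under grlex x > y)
x^2 - 2*y^2 - x + 2*y

Degree: a generic line meets the curve in up to 2 points, so deg p = 2.
Reading off the gridlines: the x-axis gridline crossings are at x ∈ {0, 1}; among the integer gridlines, it crosses the y-axis at y ∈ {0, 1}.
These observations pin down the coefficients.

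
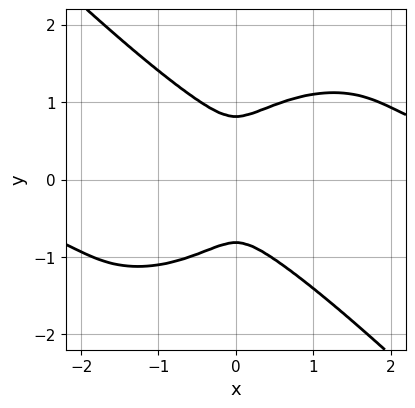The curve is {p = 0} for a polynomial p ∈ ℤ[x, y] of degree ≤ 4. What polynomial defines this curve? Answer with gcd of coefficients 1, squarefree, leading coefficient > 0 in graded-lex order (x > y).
2*x^3*y - x^2*y^2 + 3*y^4 - 3*x^2 - 2*y^2

1. The degree is 4 — no degree-3 curve has this shape.
2. Solving for integer coefficients yields p as stated.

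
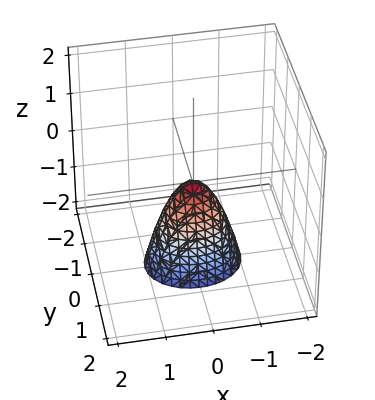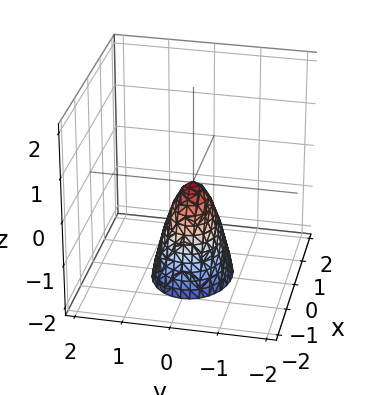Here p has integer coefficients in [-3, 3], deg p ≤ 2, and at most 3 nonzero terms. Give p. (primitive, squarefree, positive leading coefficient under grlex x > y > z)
2*x^2 + 3*y^2 + z

1. Degree: a paraboloid; a quadric, so deg p = 2.
2. Symmetries: the x ↦ −x reflection is a symmetry, so x appears only in even powers; it's symmetric under y → −y, forcing even powers of y.
3. Observable constraints: one y-axis crossing is at y = 0; one z-axis crossing is at z = 0.
4. These observations pin down the coefficients.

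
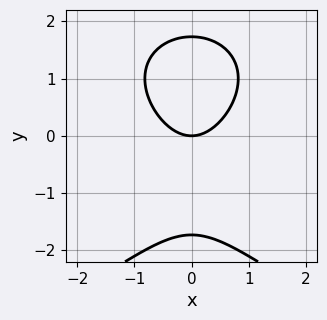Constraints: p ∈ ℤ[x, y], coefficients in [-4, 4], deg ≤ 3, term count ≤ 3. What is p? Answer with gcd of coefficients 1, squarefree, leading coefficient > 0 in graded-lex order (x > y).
y^3 + 3*x^2 - 3*y

1. The degree is 3 — the shape is more complex than any degree-2 curve.
2. Symmetries: it's symmetric under x → −x, forcing even powers of x.
3. From the axis intercepts and sections: it meets the y-axis at y = 0 (among the integer gridlines); one x-axis crossing is at x = 0.
4. Assembling these constraints gives the stated polynomial.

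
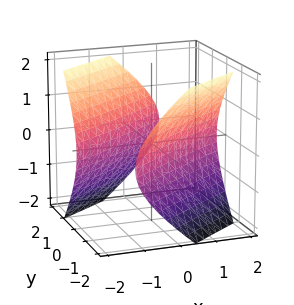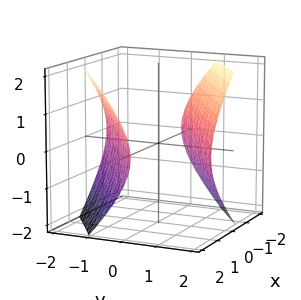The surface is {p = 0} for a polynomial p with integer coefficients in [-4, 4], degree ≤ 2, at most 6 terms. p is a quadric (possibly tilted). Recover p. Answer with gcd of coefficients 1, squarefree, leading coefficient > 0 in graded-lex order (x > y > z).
x^2 - 3*x*y + 2*y^2 - 2*z^2 - 3

First, there are 2 components. They look like related sheets of one shape, so recover p as a whole.
Then, degree: a generic line meets the surface in up to 2 points, so deg p = 2.
Then, from the visible intercepts: it misses every integer gridline on the z-axis.
Finally, putting this together gives p.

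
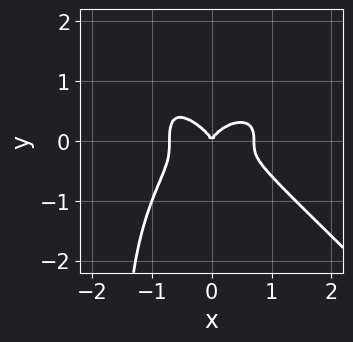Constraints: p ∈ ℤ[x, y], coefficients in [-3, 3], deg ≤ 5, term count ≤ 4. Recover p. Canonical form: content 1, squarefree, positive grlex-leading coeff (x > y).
2*x^4 + 2*x*y^3 + 3*y^3 - x^2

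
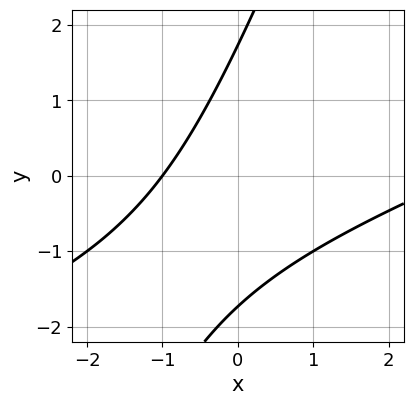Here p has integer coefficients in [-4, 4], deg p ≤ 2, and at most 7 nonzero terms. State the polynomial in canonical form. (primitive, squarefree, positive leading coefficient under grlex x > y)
(a) The degree is 2 — the shape is more complex than any degree-1 curve.
(b) From the axis intercepts and sections: it meets the x-axis at x = -1 (among the integer gridlines).
(c) Putting this together gives p.

x^2 - 3*x*y + y^2 - 2*x - 3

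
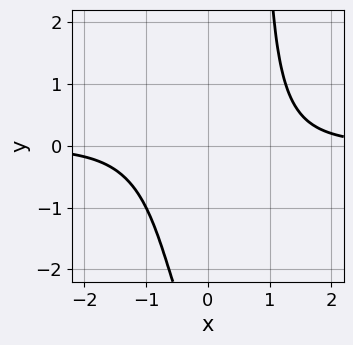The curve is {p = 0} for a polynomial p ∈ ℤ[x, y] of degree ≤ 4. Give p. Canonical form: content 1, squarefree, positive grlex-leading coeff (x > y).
(a) deg p = 4.
(b) Against the integer gridlines: the curve avoids every integer x-axis point in the box; the curve avoids every integer y-axis point in the box.
(c) Assembling these constraints gives the stated polynomial.

2*x^3*y - y - 3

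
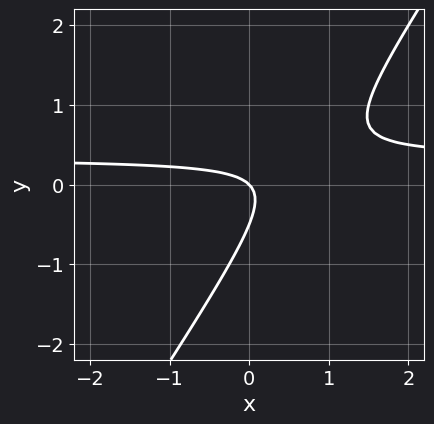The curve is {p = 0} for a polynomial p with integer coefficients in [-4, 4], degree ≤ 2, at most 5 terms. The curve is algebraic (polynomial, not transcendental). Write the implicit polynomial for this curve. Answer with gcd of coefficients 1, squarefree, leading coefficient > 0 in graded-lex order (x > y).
3*x*y - 2*y^2 - x - y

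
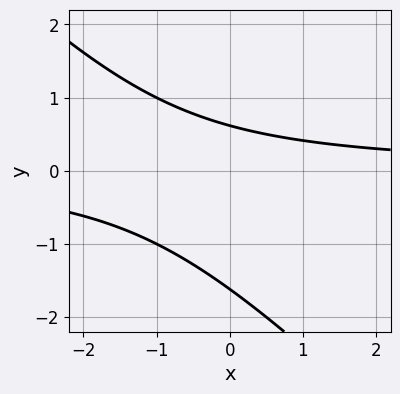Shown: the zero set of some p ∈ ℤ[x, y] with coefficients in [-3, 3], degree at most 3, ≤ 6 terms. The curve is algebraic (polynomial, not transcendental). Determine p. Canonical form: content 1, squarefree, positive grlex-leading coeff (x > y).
First, deg p = 2. No degree-1 curve has this shape.
Then, checking where it meets the axes: it misses every integer gridline on the x-axis.
Finally, fitting integer coefficients to these (and the overall shape) gives p.

x*y + y^2 + y - 1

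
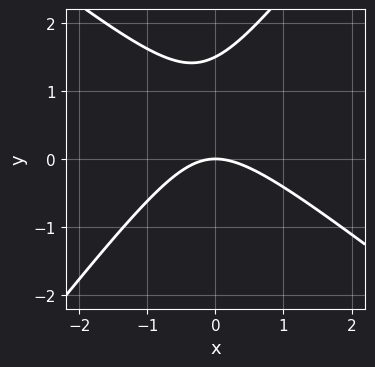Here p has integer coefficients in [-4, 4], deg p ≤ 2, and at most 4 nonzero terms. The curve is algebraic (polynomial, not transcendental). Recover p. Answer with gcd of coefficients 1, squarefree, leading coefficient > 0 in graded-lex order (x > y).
2*x^2 + x*y - 2*y^2 + 3*y

First, the degree is 2 — a generic line meets the curve in up to 2 points.
Next, reading off the gridlines: it crosses the y-axis at the gridline y = 0; it crosses the x-axis at the gridline x = 0.
Finally, the integer polynomial consistent with all of this is the stated p.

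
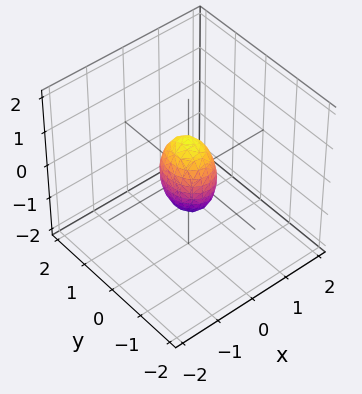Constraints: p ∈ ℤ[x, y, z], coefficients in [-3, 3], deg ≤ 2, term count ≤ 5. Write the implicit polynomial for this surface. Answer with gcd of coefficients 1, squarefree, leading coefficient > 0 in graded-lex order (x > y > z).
3*x^2 + 2*y^2 + z^2 - 1

First, degree: a closed, bounded, convex surface; a quadric, so deg p = 2.
Then, symmetries: mirror symmetry z ↦ −z ⇒ only even powers of z; mirror symmetry x ↦ −x ⇒ only even powers of x; mirror symmetry y ↦ −y ⇒ only even powers of y.
Next, reading off the gridlines: among the integer gridlines, it crosses the z-axis at z ∈ {-1, 1}.
Finally, together with the visible shape, these determine p as stated.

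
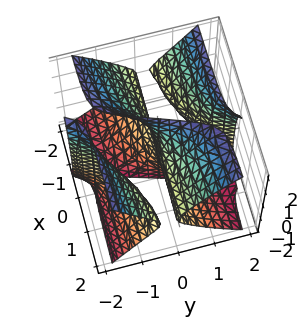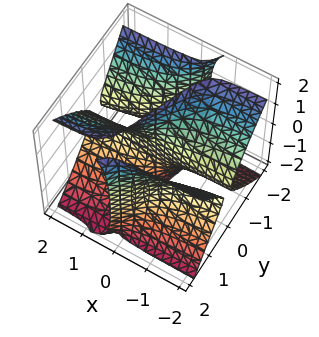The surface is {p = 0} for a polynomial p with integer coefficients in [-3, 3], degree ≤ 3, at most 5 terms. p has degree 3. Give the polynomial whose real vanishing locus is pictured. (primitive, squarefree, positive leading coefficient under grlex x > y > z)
3*x*y^2 - 2*x*z^2 - y^3 + 3*y

1. deg p = 3. A generic line meets the surface in up to 3 points.
2. From the visible intercepts: the visible x-axis segment lies entirely on the surface; one y-axis crossing is at y = 0.
3. Fitting integer coefficients to these (and the overall shape) gives p. Check: (0, 0, 2) on the z-axis lies on the surface, and p(0, 0, 2) = 0. ✓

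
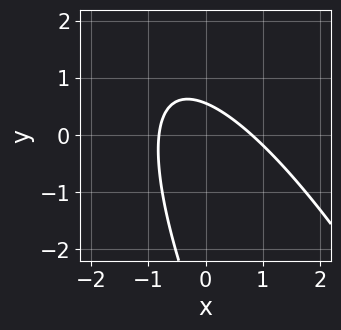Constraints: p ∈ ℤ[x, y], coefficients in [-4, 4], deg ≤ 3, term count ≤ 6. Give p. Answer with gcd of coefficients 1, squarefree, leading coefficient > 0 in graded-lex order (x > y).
3*x^2 + 3*x*y + y^2 + 3*y - 2

First, the degree is 2 — the shape is more complex than any degree-1 curve.
Finally, solving for integer coefficients yields p as stated.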